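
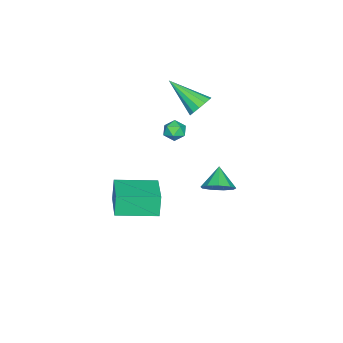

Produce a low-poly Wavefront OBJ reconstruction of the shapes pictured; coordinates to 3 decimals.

v 3.309 -3.379 -1.068
v 3.024 -3.409 0.128
v 2.353 -1.495 -1.248
v 2.067 -1.526 -0.052
v 4.973 -2.494 -0.648
v 4.687 -2.525 0.548
v 4.016 -0.611 -0.828
v 3.731 -0.641 0.368
v -2.378 -1.178 2.257
v -1.636 -1.233 2.348
v -2.662 -2.982 3.483
v -1.777 -0.994 2.667
v -2.11 -0.814 2.855
v -2.527 -0.749 2.854
v -2.898 -0.82 2.664
v -3.103 -1.005 2.344
v -3.078 -1.245 1.997
v -2.832 -1.463 1.732
v -2.441 -1.591 1.634
v -2.03 -1.587 1.734
v -1.73 -1.454 2
v -1.685 -1.669 1.151
v -1.129 -1.728 1.486
v -1.371 -2.432 0.494
v -0.815 -2.491 0.829
v -1.378 -2.677 1.098
v -1.573 -2.206 1.504
v -0.927 -1.954 0.476
v -1.122 -1.483 0.882
v -0.661 -1.905 1.068
v -0.939 -2.351 1.453
v -1.561 -1.809 0.527
v -1.839 -2.255 0.912
v -0.893 0.407 -2.373
v -0.284 0.058 -1.826
v -1.827 0.073 -1.547
v -0.374 0.644 -1.689
v -0.707 1.12 -1.873
v -1.127 1.262 -2.29
v -1.438 1.004 -2.746
v -1.493 0.467 -3.027
v -1.268 -0.098 -3.002
v -0.868 -0.427 -2.682
v -0.479 -0.365 -2.218
f 2 4 1
f 5 2 1
f 1 4 3
f 3 5 1
f 2 8 4
f 6 2 5
f 6 8 2
f 4 8 3
f 7 5 3
f 3 8 7
f 7 6 5
f 8 6 7
f 10 9 12
f 10 12 11
f 12 9 13
f 12 13 11
f 13 9 14
f 13 14 11
f 14 9 15
f 14 15 11
f 15 9 16
f 15 16 11
f 16 9 17
f 16 17 11
f 17 9 18
f 17 18 11
f 18 9 19
f 18 19 11
f 19 9 20
f 19 20 11
f 20 9 21
f 20 21 11
f 21 9 10
f 21 10 11
f 22 33 27
f 22 27 23
f 22 23 29
f 22 29 32
f 22 32 33
f 23 27 31
f 27 33 26
f 33 32 24
f 32 29 28
f 29 23 30
f 25 31 26
f 25 26 24
f 25 24 28
f 25 28 30
f 25 30 31
f 26 31 27
f 24 26 33
f 28 24 32
f 30 28 29
f 31 30 23
f 35 34 37
f 35 37 36
f 37 34 38
f 37 38 36
f 38 34 39
f 38 39 36
f 39 34 40
f 39 40 36
f 40 34 41
f 40 41 36
f 41 34 42
f 41 42 36
f 42 34 43
f 42 43 36
f 43 34 44
f 43 44 36
f 44 34 35
f 44 35 36



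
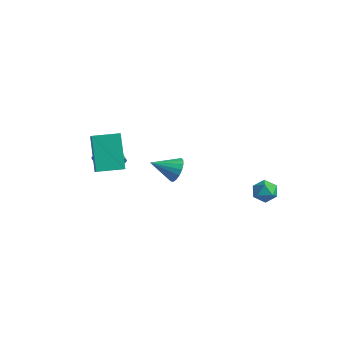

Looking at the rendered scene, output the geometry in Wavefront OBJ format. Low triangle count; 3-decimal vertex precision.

v -1.094 -3.665 -0.596
v -2.07 -2.955 1.011
v -0.265 -2.627 -0.551
v -1.241 -1.917 1.056
v -0.359 -4.283 0.124
v -1.335 -3.573 1.731
v 0.47 -3.245 0.169
v -0.506 -2.535 1.776
v 3.545 3.532 -3.259
v 4.129 3.218 -3.464
v 3.171 2.562 -2.836
v 3.755 2.248 -3.041
v 3.774 2.713 -2.526
v 4.005 3.313 -2.788
v 3.295 2.467 -3.512
v 3.526 3.067 -3.774
v 3.974 2.56 -3.62
v 4.27 2.712 -3.011
v 3.03 3.068 -3.289
v 3.326 3.22 -2.68
v -1.657 -2.171 -0.816
v -1.294 -2.474 -0.122
v -2.343 -1.269 -0.064
v -1.044 -2.184 -0.242
v -0.934 -1.89 -0.494
v -0.99 -1.661 -0.82
v -1.198 -1.549 -1.144
v -1.512 -1.579 -1.394
v -1.859 -1.745 -1.511
v -2.16 -2.009 -1.469
v -2.345 -2.309 -1.277
v -2.373 -2.578 -0.98
v -2.237 -2.754 -0.645
v -1.968 -2.796 -0.349
v -1.628 -2.695 -0.16
v 1.108 -0.51 -1.062
v 1.65 -0.724 -0.656
v 0.292 -1.43 -0.458
v 1.505 -0.476 -0.474
v 1.269 -0.236 -0.427
v 0.996 -0.059 -0.525
v 0.749 0.015 -0.746
v 0.584 -0.031 -1.039
v 0.539 -0.187 -1.338
v 0.624 -0.417 -1.573
v 0.82 -0.668 -1.691
v 1.082 -0.883 -1.665
v 1.35 -1.012 -1.501
v 1.562 -1.026 -1.236
v 1.67 -0.922 -0.931
f 2 4 1
f 5 2 1
f 1 4 3
f 3 5 1
f 2 8 4
f 6 2 5
f 6 8 2
f 4 8 3
f 7 5 3
f 3 8 7
f 7 6 5
f 8 6 7
f 9 20 14
f 9 14 10
f 9 10 16
f 9 16 19
f 9 19 20
f 10 14 18
f 14 20 13
f 20 19 11
f 19 16 15
f 16 10 17
f 12 18 13
f 12 13 11
f 12 11 15
f 12 15 17
f 12 17 18
f 13 18 14
f 11 13 20
f 15 11 19
f 17 15 16
f 18 17 10
f 22 21 24
f 22 24 23
f 24 21 25
f 24 25 23
f 25 21 26
f 25 26 23
f 26 21 27
f 26 27 23
f 27 21 28
f 27 28 23
f 28 21 29
f 28 29 23
f 29 21 30
f 29 30 23
f 30 21 31
f 30 31 23
f 31 21 32
f 31 32 23
f 32 21 33
f 32 33 23
f 33 21 34
f 33 34 23
f 34 21 35
f 34 35 23
f 35 21 22
f 35 22 23
f 37 36 39
f 37 39 38
f 39 36 40
f 39 40 38
f 40 36 41
f 40 41 38
f 41 36 42
f 41 42 38
f 42 36 43
f 42 43 38
f 43 36 44
f 43 44 38
f 44 36 45
f 44 45 38
f 45 36 46
f 45 46 38
f 46 36 47
f 46 47 38
f 47 36 48
f 47 48 38
f 48 36 49
f 48 49 38
f 49 36 50
f 49 50 38
f 50 36 37
f 50 37 38



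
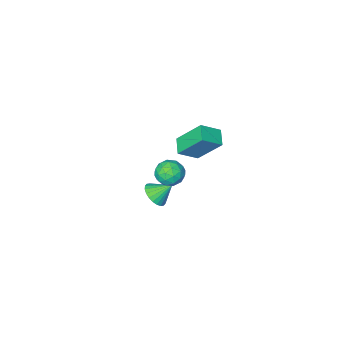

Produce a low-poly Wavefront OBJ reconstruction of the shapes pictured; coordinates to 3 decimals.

v -1.761 3.102 0.487
v -1.216 3.323 -0.2
v -0.644 2.437 1.16
v -0.099 2.658 0.473
v -0.414 3.301 1.024
v -1.104 3.712 0.609
v -0.756 2.048 0.351
v -1.446 2.459 -0.064
v -0.595 2.671 -0.284
v -0.383 3.446 0.132
v -1.477 2.314 0.828
v -1.265 3.089 1.244
v -1.586 3.271 0.085
v -0.274 2.489 0.875
v -0.459 2.867 1.199
v -0.139 2.997 0.796
v -1.521 3.5 0.56
v -1.2 3.629 0.156
v -0.729 3.617 0.876
v -0.66 2.131 0.804
v -0.339 2.26 0.4
v -1.721 2.763 0.164
v -1.401 2.893 -0.239
v -1.131 2.143 0.084
v -0.901 3.017 -0.368
v -0.245 2.626 0.027
v -0.631 2.268 -0.045
v -1.036 2.51 -0.289
v -0.777 3.473 -0.124
v -0.12 3.082 0.271
v -0.306 3.46 0.595
v -0.711 3.702 0.351
v -0.412 3.089 -0.173
v -1.74 2.678 0.689
v -1.083 2.287 1.084
v -1.149 2.058 0.609
v -1.554 2.3 0.365
v -1.615 3.134 0.933
v -0.959 2.743 1.328
v -0.824 3.25 1.249
v -1.229 3.492 1.005
v -1.448 2.671 1.133
v -3.108 4.697 3.363
v -3.548 3.8 3.747
v -1.994 4.462 4.089
v -2.434 3.565 4.473
v -2.266 3.575 1.707
v -2.706 2.678 2.091
v -1.152 3.34 2.433
v -1.592 2.443 2.817
v -1.561 0.096 -4.095
v -1.168 -0.375 -3.478
v -2.399 0.564 -3.205
v -0.991 -0.086 -3.463
v -0.901 0.231 -3.545
v -0.911 0.527 -3.71
v -1.02 0.758 -3.934
v -1.211 0.888 -4.183
v -1.456 0.897 -4.418
v -1.716 0.784 -4.604
v -1.953 0.567 -4.713
v -2.13 0.277 -4.727
v -2.221 -0.039 -4.646
v -2.211 -0.336 -4.48
v -2.102 -0.566 -4.256
v -1.91 -0.696 -4.008
v -1.666 -0.705 -3.773
v -1.405 -0.593 -3.587
f 1 38 17
f 38 12 41
f 17 41 6
f 38 41 17
f 1 17 13
f 17 6 18
f 13 18 2
f 17 18 13
f 1 13 22
f 13 2 23
f 22 23 8
f 13 23 22
f 1 22 34
f 22 8 37
f 34 37 11
f 22 37 34
f 1 34 38
f 34 11 42
f 38 42 12
f 34 42 38
f 2 18 29
f 18 6 32
f 29 32 10
f 18 32 29
f 6 41 19
f 41 12 40
f 19 40 5
f 41 40 19
f 12 42 39
f 42 11 35
f 39 35 3
f 42 35 39
f 11 37 36
f 37 8 24
f 36 24 7
f 37 24 36
f 8 23 28
f 23 2 25
f 28 25 9
f 23 25 28
f 4 30 16
f 30 10 31
f 16 31 5
f 30 31 16
f 4 16 14
f 16 5 15
f 14 15 3
f 16 15 14
f 4 14 21
f 14 3 20
f 21 20 7
f 14 20 21
f 4 21 26
f 21 7 27
f 26 27 9
f 21 27 26
f 4 26 30
f 26 9 33
f 30 33 10
f 26 33 30
f 5 31 19
f 31 10 32
f 19 32 6
f 31 32 19
f 3 15 39
f 15 5 40
f 39 40 12
f 15 40 39
f 7 20 36
f 20 3 35
f 36 35 11
f 20 35 36
f 9 27 28
f 27 7 24
f 28 24 8
f 27 24 28
f 10 33 29
f 33 9 25
f 29 25 2
f 33 25 29
f 44 46 43
f 47 44 43
f 43 46 45
f 45 47 43
f 44 50 46
f 48 44 47
f 48 50 44
f 46 50 45
f 49 47 45
f 45 50 49
f 49 48 47
f 50 48 49
f 52 51 54
f 52 54 53
f 54 51 55
f 54 55 53
f 55 51 56
f 55 56 53
f 56 51 57
f 56 57 53
f 57 51 58
f 57 58 53
f 58 51 59
f 58 59 53
f 59 51 60
f 59 60 53
f 60 51 61
f 60 61 53
f 61 51 62
f 61 62 53
f 62 51 63
f 62 63 53
f 63 51 64
f 63 64 53
f 64 51 65
f 64 65 53
f 65 51 66
f 65 66 53
f 66 51 67
f 66 67 53
f 67 51 68
f 67 68 53
f 68 51 52
f 68 52 53



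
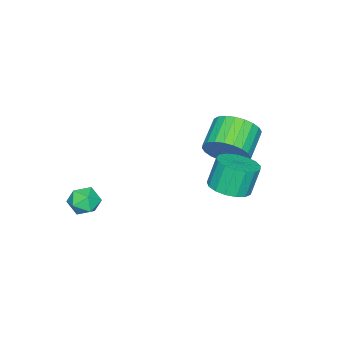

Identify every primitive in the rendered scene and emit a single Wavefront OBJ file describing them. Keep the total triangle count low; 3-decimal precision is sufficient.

v 3.026 -2.752 -3.43
v 3.413 -2.175 -3.187
v 4.007 -3.425 -3.393
v 4.394 -2.848 -3.15
v 3.887 -3.161 -2.717
v 3.281 -2.744 -2.74
v 4.139 -2.856 -3.84
v 3.533 -2.439 -3.863
v 4.101 -2.239 -3.44
v 3.945 -2.428 -2.746
v 3.475 -3.172 -3.834
v 3.319 -3.361 -3.14
v -0.342 1.151 -1.469
v 0.132 0.898 -0.625
v -1.144 0.637 0.013
v -1.618 0.889 -0.831
v 0.08 1.281 -0.572
v -1.196 1.02 0.066
v -0.036 1.644 -0.655
v -1.312 1.383 -0.017
v -0.198 1.932 -0.862
v -1.474 1.671 -0.224
v -0.383 2.101 -1.161
v -1.658 1.84 -0.523
v -0.561 2.126 -1.508
v -1.837 1.864 -0.87
v -0.706 2.001 -1.848
v -1.982 1.74 -1.21
v -0.795 1.748 -2.131
v -2.071 1.487 -1.493
v -0.816 1.403 -2.313
v -2.092 1.142 -1.675
v -0.764 1.02 -2.366
v -2.04 0.759 -1.728
v -0.648 0.657 -2.283
v -1.924 0.396 -1.645
v -0.486 0.369 -2.076
v -1.762 0.108 -1.438
v -0.302 0.2 -1.777
v -1.577 -0.061 -1.139
v -0.123 0.176 -1.43
v -1.399 -0.086 -0.792
v 0.022 0.3 -1.09
v -1.254 0.039 -0.452
v 0.111 0.553 -0.807
v -1.165 0.292 -0.169
v 0.811 1.971 -2.446
v 1.616 2.271 -2.212
v 1.193 2.429 -0.96
v 0.389 2.129 -1.194
v 1.405 2.623 -2.327
v 0.983 2.781 -1.076
v 1.059 2.826 -2.47
v 0.636 2.983 -1.218
v 0.656 2.832 -2.607
v 0.233 2.99 -1.356
v 0.288 2.642 -2.707
v -0.135 2.8 -1.456
v 0.04 2.298 -2.747
v -0.382 2.455 -1.496
v -0.031 1.879 -2.718
v -0.453 2.036 -1.467
v 0.091 1.481 -2.627
v -0.332 1.639 -1.376
v 0.378 1.195 -2.494
v -0.045 1.353 -1.243
v 0.764 1.088 -2.35
v 0.341 1.245 -1.099
v 1.161 1.182 -2.228
v 0.738 1.34 -0.977
v 1.478 1.458 -2.156
v 1.055 1.615 -0.905
v 1.642 1.851 -2.15
v 1.219 2.008 -0.899
f 1 12 6
f 1 6 2
f 1 2 8
f 1 8 11
f 1 11 12
f 2 6 10
f 6 12 5
f 12 11 3
f 11 8 7
f 8 2 9
f 4 10 5
f 4 5 3
f 4 3 7
f 4 7 9
f 4 9 10
f 5 10 6
f 3 5 12
f 7 3 11
f 9 7 8
f 10 9 2
f 14 13 17
f 14 17 15
f 15 17 18
f 15 18 16
f 17 13 19
f 17 19 18
f 18 19 20
f 18 20 16
f 19 13 21
f 19 21 20
f 20 21 22
f 20 22 16
f 21 13 23
f 21 23 22
f 22 23 24
f 22 24 16
f 23 13 25
f 23 25 24
f 24 25 26
f 24 26 16
f 25 13 27
f 25 27 26
f 26 27 28
f 26 28 16
f 27 13 29
f 27 29 28
f 28 29 30
f 28 30 16
f 29 13 31
f 29 31 30
f 30 31 32
f 30 32 16
f 31 13 33
f 31 33 32
f 32 33 34
f 32 34 16
f 33 13 35
f 33 35 34
f 34 35 36
f 34 36 16
f 35 13 37
f 35 37 36
f 36 37 38
f 36 38 16
f 37 13 39
f 37 39 38
f 38 39 40
f 38 40 16
f 39 13 41
f 39 41 40
f 40 41 42
f 40 42 16
f 41 13 43
f 41 43 42
f 42 43 44
f 42 44 16
f 43 13 45
f 43 45 44
f 44 45 46
f 44 46 16
f 45 13 14
f 45 14 46
f 46 14 15
f 46 15 16
f 48 47 51
f 48 51 49
f 49 51 52
f 49 52 50
f 51 47 53
f 51 53 52
f 52 53 54
f 52 54 50
f 53 47 55
f 53 55 54
f 54 55 56
f 54 56 50
f 55 47 57
f 55 57 56
f 56 57 58
f 56 58 50
f 57 47 59
f 57 59 58
f 58 59 60
f 58 60 50
f 59 47 61
f 59 61 60
f 60 61 62
f 60 62 50
f 61 47 63
f 61 63 62
f 62 63 64
f 62 64 50
f 63 47 65
f 63 65 64
f 64 65 66
f 64 66 50
f 65 47 67
f 65 67 66
f 66 67 68
f 66 68 50
f 67 47 69
f 67 69 68
f 68 69 70
f 68 70 50
f 69 47 71
f 69 71 70
f 70 71 72
f 70 72 50
f 71 47 73
f 71 73 72
f 72 73 74
f 72 74 50
f 73 47 48
f 73 48 74
f 74 48 49
f 74 49 50



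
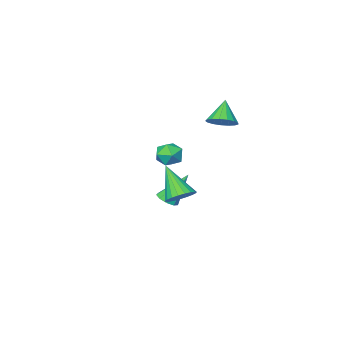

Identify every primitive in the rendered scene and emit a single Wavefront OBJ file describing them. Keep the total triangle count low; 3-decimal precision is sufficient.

v 3.499 4.039 1.287
v 3.768 3.686 1.939
v 2.312 3.674 1.581
v 2.581 3.321 2.233
v 2.588 4.108 2.178
v 3.322 4.333 1.997
v 2.758 3.027 1.523
v 3.492 3.252 1.342
v 3.311 3.061 2.085
v 3.205 3.729 2.49
v 2.875 3.631 1.03
v 2.769 4.299 1.435
v 2.575 3.973 -1.136
v 3.175 3.543 -1.493
v 2.545 2.627 0.436
v 3.35 3.764 -1.301
v 3.391 4.021 -1.08
v 3.291 4.269 -0.869
v 3.067 4.467 -0.704
v 2.758 4.579 -0.614
v 2.417 4.586 -0.614
v 2.103 4.487 -0.705
v 1.871 4.3 -0.87
v 1.761 4.055 -1.081
v 1.791 3.797 -1.301
v 1.957 3.569 -1.493
v 2.229 3.411 -1.624
v 2.562 3.35 -1.67
v 2.896 3.397 -1.623
v -1.019 2.294 2.378
v -0.276 2.045 2.654
v -1.661 1.666 3.542
v -0.325 2.403 2.821
v -0.532 2.736 2.885
v -0.851 2.967 2.834
v -1.208 3.044 2.678
v -1.522 2.95 2.454
v -1.72 2.705 2.212
v -1.758 2.366 2.008
v -1.626 2.01 1.889
v -1.355 1.72 1.882
v -1.007 1.561 1.989
v -0.662 1.57 2.185
v -0.398 1.745 2.425
v -0.275 -1.48 -4.445
v 0.125 -0.949 -4.363
v -1.265 -1 -2.715
v -0.244 -0.83 -4.607
v -0.628 -1.015 -4.775
v -0.847 -1.418 -4.789
v -0.798 -1.849 -4.642
v -0.505 -2.107 -4.403
v -0.104 -2.072 -4.183
v 0.216 -1.76 -4.086
v 0.307 -1.316 -4.157
f 1 12 6
f 1 6 2
f 1 2 8
f 1 8 11
f 1 11 12
f 2 6 10
f 6 12 5
f 12 11 3
f 11 8 7
f 8 2 9
f 4 10 5
f 4 5 3
f 4 3 7
f 4 7 9
f 4 9 10
f 5 10 6
f 3 5 12
f 7 3 11
f 9 7 8
f 10 9 2
f 14 13 16
f 14 16 15
f 16 13 17
f 16 17 15
f 17 13 18
f 17 18 15
f 18 13 19
f 18 19 15
f 19 13 20
f 19 20 15
f 20 13 21
f 20 21 15
f 21 13 22
f 21 22 15
f 22 13 23
f 22 23 15
f 23 13 24
f 23 24 15
f 24 13 25
f 24 25 15
f 25 13 26
f 25 26 15
f 26 13 27
f 26 27 15
f 27 13 28
f 27 28 15
f 28 13 29
f 28 29 15
f 29 13 14
f 29 14 15
f 31 30 33
f 31 33 32
f 33 30 34
f 33 34 32
f 34 30 35
f 34 35 32
f 35 30 36
f 35 36 32
f 36 30 37
f 36 37 32
f 37 30 38
f 37 38 32
f 38 30 39
f 38 39 32
f 39 30 40
f 39 40 32
f 40 30 41
f 40 41 32
f 41 30 42
f 41 42 32
f 42 30 43
f 42 43 32
f 43 30 44
f 43 44 32
f 44 30 31
f 44 31 32
f 46 45 48
f 46 48 47
f 48 45 49
f 48 49 47
f 49 45 50
f 49 50 47
f 50 45 51
f 50 51 47
f 51 45 52
f 51 52 47
f 52 45 53
f 52 53 47
f 53 45 54
f 53 54 47
f 54 45 55
f 54 55 47
f 55 45 46
f 55 46 47



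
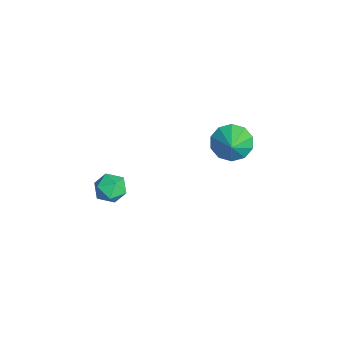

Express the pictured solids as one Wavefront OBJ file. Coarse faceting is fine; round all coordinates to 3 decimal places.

v -1.247 -3.67 2.823
v -0.867 -3.927 2.288
v -2.193 -3.753 2.192
v -1.813 -4.01 1.657
v -1.906 -4.395 2.24
v -1.321 -4.344 2.629
v -1.739 -3.336 1.851
v -1.154 -3.285 2.24
v -1.171 -3.721 1.687
v -1.275 -4.375 1.927
v -1.785 -3.305 2.553
v -1.889 -3.959 2.793
v -3.954 1.154 1.86
v -3.475 1.595 1.299
v -3.026 0.986 2.52
v -3.667 1.938 1.656
v -3.968 1.982 2.091
v -4.264 1.71 2.439
v -4.442 1.225 2.565
v -4.433 0.713 2.422
v -4.241 0.369 2.065
v -3.939 0.326 1.63
v -3.643 0.598 1.282
v -3.466 1.083 1.156
f 1 12 6
f 1 6 2
f 1 2 8
f 1 8 11
f 1 11 12
f 2 6 10
f 6 12 5
f 12 11 3
f 11 8 7
f 8 2 9
f 4 10 5
f 4 5 3
f 4 3 7
f 4 7 9
f 4 9 10
f 5 10 6
f 3 5 12
f 7 3 11
f 9 7 8
f 10 9 2
f 14 13 16
f 14 16 15
f 16 13 17
f 16 17 15
f 17 13 18
f 17 18 15
f 18 13 19
f 18 19 15
f 19 13 20
f 19 20 15
f 20 13 21
f 20 21 15
f 21 13 22
f 21 22 15
f 22 13 23
f 22 23 15
f 23 13 24
f 23 24 15
f 24 13 14
f 24 14 15



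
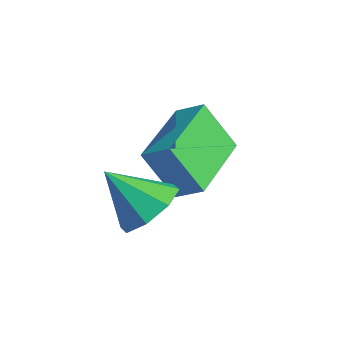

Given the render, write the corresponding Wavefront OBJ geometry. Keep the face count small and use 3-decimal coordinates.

v 1.966 1.94 2.04
v 2.48 2.412 2.451
v 0.502 3.361 2.236
v 1.015 3.834 2.647
v 2.405 2.566 0.773
v 2.918 3.039 1.184
v 0.94 3.988 0.969
v 1.454 4.46 1.38
v 3.379 1.604 1.343
v 4.141 1.23 1.479
v 2.801 0.796 2.357
v 4.052 1.764 1.854
v 3.568 2.204 1.929
v 2.974 2.293 1.661
v 2.616 1.978 1.207
v 2.706 1.444 0.832
v 3.189 1.004 0.757
v 3.784 0.916 1.025
f 2 4 1
f 5 2 1
f 1 4 3
f 3 5 1
f 2 8 4
f 6 2 5
f 6 8 2
f 4 8 3
f 7 5 3
f 3 8 7
f 7 6 5
f 8 6 7
f 10 9 12
f 10 12 11
f 12 9 13
f 12 13 11
f 13 9 14
f 13 14 11
f 14 9 15
f 14 15 11
f 15 9 16
f 15 16 11
f 16 9 17
f 16 17 11
f 17 9 18
f 17 18 11
f 18 9 10
f 18 10 11



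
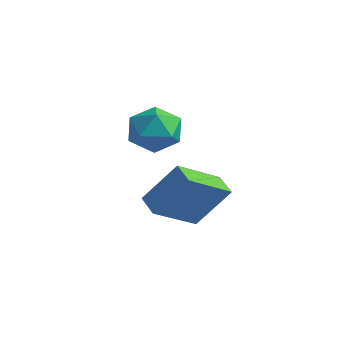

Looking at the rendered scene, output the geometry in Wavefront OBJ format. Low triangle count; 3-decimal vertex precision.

v -1.285 -1.741 -4.1
v -1.327 -3.337 -3.167
v -0.593 -0.959 -2.733
v -0.634 -2.556 -1.8
v -0.526 -1.924 -4.38
v -0.567 -3.521 -3.447
v 0.167 -1.143 -3.013
v 0.125 -2.739 -2.08
v -0.434 -2.627 -0.731
v -0.013 -3.255 -0.217
v -1.747 -3.125 -0.263
v -1.326 -3.753 0.251
v -1.265 -2.867 0.47
v -0.454 -2.559 0.181
v -1.306 -3.821 -0.661
v -0.495 -3.513 -0.95
v -0.552 -3.993 -0.174
v -0.526 -3.404 0.526
v -1.234 -2.976 -1.006
v -1.208 -2.387 -0.306
f 2 4 1
f 5 2 1
f 1 4 3
f 3 5 1
f 2 8 4
f 6 2 5
f 6 8 2
f 4 8 3
f 7 5 3
f 3 8 7
f 7 6 5
f 8 6 7
f 9 20 14
f 9 14 10
f 9 10 16
f 9 16 19
f 9 19 20
f 10 14 18
f 14 20 13
f 20 19 11
f 19 16 15
f 16 10 17
f 12 18 13
f 12 13 11
f 12 11 15
f 12 15 17
f 12 17 18
f 13 18 14
f 11 13 20
f 15 11 19
f 17 15 16
f 18 17 10



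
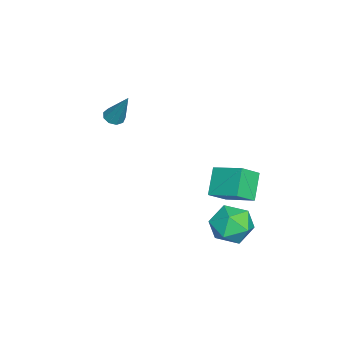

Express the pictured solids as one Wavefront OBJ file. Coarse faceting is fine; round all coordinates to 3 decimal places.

v -3.717 -2.846 1.67
v -3.179 -2.995 1.551
v -3.083 -2.014 3.49
v -3.252 -2.638 1.413
v -3.543 -2.378 1.395
v -3.914 -2.338 1.506
v -4.193 -2.535 1.693
v -4.249 -2.878 1.869
v -4.056 -3.207 1.952
v -3.704 -3.366 1.903
v -3.358 -3.283 1.744
v -0.161 4.463 -2.737
v 0.724 3.889 -3.283
v -0.364 2.991 -1.517
v 0.521 2.417 -2.063
v 0.751 3.393 -1.426
v 0.876 4.302 -2.18
v -0.516 2.578 -2.62
v -0.391 3.487 -3.374
v 0.504 2.723 -3.211
v 1.287 3.227 -2.473
v -0.927 3.653 -2.327
v -0.144 4.157 -1.589
v -2.11 2.203 -0.226
v -1.394 3.66 0.429
v -2.864 2.934 -1.026
v -2.149 4.39 -0.371
v -0.971 2.15 -1.349
v -0.256 3.606 -0.694
v -1.726 2.88 -2.149
v -1.01 4.337 -1.494
f 2 1 4
f 2 4 3
f 4 1 5
f 4 5 3
f 5 1 6
f 5 6 3
f 6 1 7
f 6 7 3
f 7 1 8
f 7 8 3
f 8 1 9
f 8 9 3
f 9 1 10
f 9 10 3
f 10 1 11
f 10 11 3
f 11 1 2
f 11 2 3
f 12 23 17
f 12 17 13
f 12 13 19
f 12 19 22
f 12 22 23
f 13 17 21
f 17 23 16
f 23 22 14
f 22 19 18
f 19 13 20
f 15 21 16
f 15 16 14
f 15 14 18
f 15 18 20
f 15 20 21
f 16 21 17
f 14 16 23
f 18 14 22
f 20 18 19
f 21 20 13
f 25 27 24
f 28 25 24
f 24 27 26
f 26 28 24
f 25 31 27
f 29 25 28
f 29 31 25
f 27 31 26
f 30 28 26
f 26 31 30
f 30 29 28
f 31 29 30



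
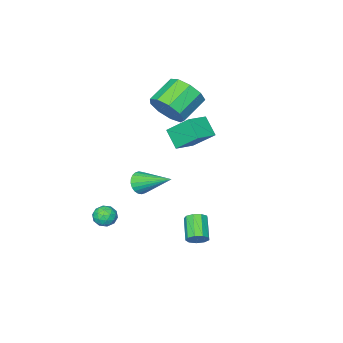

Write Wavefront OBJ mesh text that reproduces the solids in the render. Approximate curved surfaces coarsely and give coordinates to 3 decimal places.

v 0.786 -1.027 -2.278
v 1.099 -0.49 -2.174
v 1.621 -1.43 -2.706
v 1.934 -0.893 -2.602
v 1.767 -1.259 -2.117
v 1.251 -1.01 -1.852
v 1.469 -0.91 -3.028
v 0.953 -0.661 -2.763
v 1.521 -0.417 -2.638
v 1.705 -0.633 -2.075
v 1.015 -1.287 -2.805
v 1.199 -1.503 -2.242
v 0.869 -0.723 -2.188
v 1.851 -1.197 -2.692
v 1.753 -1.412 -2.406
v 1.937 -1.096 -2.345
v 0.959 -1.029 -1.999
v 1.143 -0.713 -1.938
v 1.536 -1.165 -1.904
v 1.577 -1.207 -2.942
v 1.761 -0.891 -2.881
v 0.783 -0.824 -2.535
v 0.967 -0.508 -2.474
v 1.184 -0.755 -2.976
v 1.301 -0.364 -2.4
v 1.792 -0.601 -2.652
v 1.518 -0.611 -2.902
v 1.215 -0.465 -2.746
v 1.41 -0.491 -2.069
v 1.9 -0.728 -2.32
v 1.802 -0.943 -2.035
v 1.499 -0.797 -1.88
v 1.658 -0.448 -2.341
v 0.82 -1.192 -2.56
v 1.31 -1.429 -2.811
v 1.221 -1.123 -3
v 0.918 -0.977 -2.845
v 0.928 -1.319 -2.228
v 1.419 -1.556 -2.48
v 1.505 -1.455 -2.134
v 1.202 -1.309 -1.978
v 1.062 -1.472 -2.539
v 0.182 4.213 -1.773
v 0.473 4.35 -1.339
v -0.171 3.484 -0.633
v -0.462 3.347 -1.067
v 0.169 4.56 -1.359
v -0.475 3.694 -0.653
v -0.128 4.607 -1.573
v -0.773 3.741 -0.867
v -0.28 4.47 -1.88
v -0.925 3.604 -1.174
v -0.216 4.213 -2.137
v -0.861 3.346 -1.431
v 0.034 3.956 -2.224
v -0.61 3.089 -1.518
v 0.354 3.819 -2.1
v -0.29 2.953 -1.394
v 0.594 3.867 -1.822
v -0.051 3.001 -1.116
v 0.641 4.077 -1.522
v -0.004 3.21 -0.816
v -2.958 -1.693 2.663
v -2.528 -2.407 3.285
v -3.932 -2.561 4.079
v -4.362 -1.847 3.457
v -2.442 -1.758 3.564
v -3.846 -1.912 4.357
v -2.597 -1.079 3.421
v -4.001 -1.233 4.215
v -2.921 -0.687 2.923
v -4.325 -0.841 3.717
v -3.263 -0.766 2.304
v -4.666 -0.919 3.098
v -3.462 -1.278 1.853
v -4.865 -1.432 2.647
v -3.425 -1.985 1.781
v -4.829 -2.139 2.575
v -3.17 -2.555 2.121
v -4.574 -2.709 2.915
v -2.816 -2.722 2.716
v -4.22 -2.876 3.509
v -2.152 -2.726 -2.559
v -1.846 -2.933 -1.988
v -2.668 -1.014 -1.661
v -1.647 -2.808 -2.111
v -1.524 -2.671 -2.303
v -1.498 -2.542 -2.533
v -1.571 -2.441 -2.767
v -1.732 -2.383 -2.97
v -1.958 -2.378 -3.11
v -2.213 -2.425 -3.166
v -2.458 -2.519 -3.129
v -2.657 -2.643 -3.006
v -2.78 -2.781 -2.815
v -2.806 -2.909 -2.584
v -2.733 -3.01 -2.35
v -2.572 -3.068 -2.147
v -2.346 -3.073 -2.008
v -2.091 -3.026 -1.952
v -2.19 1.113 1.916
v -2.312 0.29 2.71
v -2.607 2.173 2.953
v -2.729 1.35 3.746
v -1.051 1.25 2.234
v -1.173 0.427 3.027
v -1.468 2.31 3.27
v -1.59 1.487 4.064
f 1 38 17
f 38 12 41
f 17 41 6
f 38 41 17
f 1 17 13
f 17 6 18
f 13 18 2
f 17 18 13
f 1 13 22
f 13 2 23
f 22 23 8
f 13 23 22
f 1 22 34
f 22 8 37
f 34 37 11
f 22 37 34
f 1 34 38
f 34 11 42
f 38 42 12
f 34 42 38
f 2 18 29
f 18 6 32
f 29 32 10
f 18 32 29
f 6 41 19
f 41 12 40
f 19 40 5
f 41 40 19
f 12 42 39
f 42 11 35
f 39 35 3
f 42 35 39
f 11 37 36
f 37 8 24
f 36 24 7
f 37 24 36
f 8 23 28
f 23 2 25
f 28 25 9
f 23 25 28
f 4 30 16
f 30 10 31
f 16 31 5
f 30 31 16
f 4 16 14
f 16 5 15
f 14 15 3
f 16 15 14
f 4 14 21
f 14 3 20
f 21 20 7
f 14 20 21
f 4 21 26
f 21 7 27
f 26 27 9
f 21 27 26
f 4 26 30
f 26 9 33
f 30 33 10
f 26 33 30
f 5 31 19
f 31 10 32
f 19 32 6
f 31 32 19
f 3 15 39
f 15 5 40
f 39 40 12
f 15 40 39
f 7 20 36
f 20 3 35
f 36 35 11
f 20 35 36
f 9 27 28
f 27 7 24
f 28 24 8
f 27 24 28
f 10 33 29
f 33 9 25
f 29 25 2
f 33 25 29
f 44 43 47
f 44 47 45
f 45 47 48
f 45 48 46
f 47 43 49
f 47 49 48
f 48 49 50
f 48 50 46
f 49 43 51
f 49 51 50
f 50 51 52
f 50 52 46
f 51 43 53
f 51 53 52
f 52 53 54
f 52 54 46
f 53 43 55
f 53 55 54
f 54 55 56
f 54 56 46
f 55 43 57
f 55 57 56
f 56 57 58
f 56 58 46
f 57 43 59
f 57 59 58
f 58 59 60
f 58 60 46
f 59 43 61
f 59 61 60
f 60 61 62
f 60 62 46
f 61 43 44
f 61 44 62
f 62 44 45
f 62 45 46
f 64 63 67
f 64 67 65
f 65 67 68
f 65 68 66
f 67 63 69
f 67 69 68
f 68 69 70
f 68 70 66
f 69 63 71
f 69 71 70
f 70 71 72
f 70 72 66
f 71 63 73
f 71 73 72
f 72 73 74
f 72 74 66
f 73 63 75
f 73 75 74
f 74 75 76
f 74 76 66
f 75 63 77
f 75 77 76
f 76 77 78
f 76 78 66
f 77 63 79
f 77 79 78
f 78 79 80
f 78 80 66
f 79 63 81
f 79 81 80
f 80 81 82
f 80 82 66
f 81 63 64
f 81 64 82
f 82 64 65
f 82 65 66
f 84 83 86
f 84 86 85
f 86 83 87
f 86 87 85
f 87 83 88
f 87 88 85
f 88 83 89
f 88 89 85
f 89 83 90
f 89 90 85
f 90 83 91
f 90 91 85
f 91 83 92
f 91 92 85
f 92 83 93
f 92 93 85
f 93 83 94
f 93 94 85
f 94 83 95
f 94 95 85
f 95 83 96
f 95 96 85
f 96 83 97
f 96 97 85
f 97 83 98
f 97 98 85
f 98 83 99
f 98 99 85
f 99 83 100
f 99 100 85
f 100 83 84
f 100 84 85
f 102 104 101
f 105 102 101
f 101 104 103
f 103 105 101
f 102 108 104
f 106 102 105
f 106 108 102
f 104 108 103
f 107 105 103
f 103 108 107
f 107 106 105
f 108 106 107



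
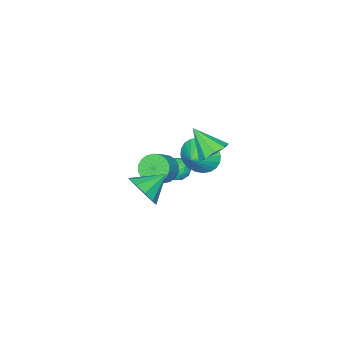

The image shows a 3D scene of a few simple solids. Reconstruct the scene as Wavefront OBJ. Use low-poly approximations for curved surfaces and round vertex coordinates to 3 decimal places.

v -3.547 -0.732 -3.555
v -3.08 -0.592 -4.134
v -3.3 -1.928 -3.646
v -2.833 -1.788 -4.225
v -2.648 -1.564 -3.526
v -2.8 -0.824 -3.47
v -3.58 -1.696 -4.31
v -3.732 -0.956 -4.254
v -3.1 -1.187 -4.601
v -2.524 -1.106 -4.116
v -3.856 -1.414 -3.664
v -3.28 -1.333 -3.179
v -3.335 -0.557 -3.836
v -3.045 -1.963 -3.944
v -2.936 -1.831 -3.533
v -2.662 -1.749 -3.873
v -3.17 -0.693 -3.446
v -2.896 -0.611 -3.786
v -2.642 -1.182 -3.429
v -3.484 -1.909 -3.994
v -3.21 -1.827 -4.334
v -3.718 -0.771 -3.907
v -3.444 -0.689 -4.247
v -3.738 -1.338 -4.351
v -3.072 -0.824 -4.451
v -2.928 -1.528 -4.505
v -3.366 -1.473 -4.555
v -3.456 -1.039 -4.521
v -2.734 -0.776 -4.166
v -2.589 -1.48 -4.22
v -2.48 -1.348 -3.809
v -2.569 -0.913 -3.776
v -2.746 -1.127 -4.441
v -3.791 -1.04 -3.56
v -3.646 -1.744 -3.614
v -3.811 -1.607 -4.004
v -3.9 -1.172 -3.971
v -3.452 -0.992 -3.275
v -3.308 -1.696 -3.329
v -2.924 -1.481 -3.259
v -3.014 -1.047 -3.225
v -3.634 -1.393 -3.339
v -0.919 2.482 0.529
v -0.479 2.083 -0.36
v 0.039 2.778 0.871
v -0.558 2.475 -0.478
v -0.691 2.869 -0.443
v -0.86 3.204 -0.259
v -1.038 3.429 0.044
v -1.197 3.51 0.422
v -1.315 3.435 0.815
v -1.372 3.214 1.165
v -1.36 2.882 1.418
v -1.281 2.49 1.536
v -1.147 2.096 1.5
v -0.979 1.761 1.317
v -0.801 1.536 1.013
v -0.641 1.455 0.636
v -0.524 1.53 0.243
v -0.467 1.751 -0.107
v 2.808 2.236 -0.111
v 3.336 2.38 0.738
v 1.552 2.584 0.611
v 3.311 2.924 0.432
v 3.093 3.205 -0.081
v 2.767 3.116 -0.606
v 2.456 2.691 -0.942
v 2.28 2.092 -0.96
v 2.305 1.549 -0.654
v 2.523 1.268 -0.141
v 2.849 1.357 0.384
v 3.16 1.782 0.719
v 0.109 4.292 2.327
v 0.499 3.776 1.761
v 0.291 3.108 3.533
v 0.897 4.114 2.032
v 0.926 4.535 2.442
v 0.573 4.843 2.798
v 0.003 4.893 2.934
v -0.518 4.662 2.785
v -0.745 4.258 2.423
v -0.573 3.871 2.016
v -0.081 3.68 1.754
v -0.834 0.05 -1.791
v -0.423 0.429 -2.445
v 0.446 0.628 -1.782
v 0.034 0.25 -1.129
v -0.612 0.72 -2.283
v 0.256 0.919 -1.621
v -0.846 0.878 -2.025
v 0.022 1.077 -1.362
v -1.077 0.872 -1.72
v -0.209 1.071 -1.058
v -1.26 0.704 -1.429
v -0.392 0.903 -0.767
v -1.359 0.406 -1.21
v -0.491 0.605 -0.548
v -1.354 0.037 -1.106
v -0.485 0.237 -0.444
v -1.246 -0.328 -1.138
v -0.377 -0.129 -0.475
v -1.056 -0.619 -1.299
v -0.188 -0.42 -0.637
v -0.822 -0.777 -1.558
v 0.046 -0.578 -0.895
v -0.591 -0.771 -1.862
v 0.277 -0.572 -1.2
v -0.408 -0.603 -2.153
v 0.46 -0.404 -1.491
v -0.309 -0.305 -2.372
v 0.559 -0.106 -1.71
v -0.315 0.063 -2.476
v 0.554 0.263 -1.814
f 1 38 17
f 38 12 41
f 17 41 6
f 38 41 17
f 1 17 13
f 17 6 18
f 13 18 2
f 17 18 13
f 1 13 22
f 13 2 23
f 22 23 8
f 13 23 22
f 1 22 34
f 22 8 37
f 34 37 11
f 22 37 34
f 1 34 38
f 34 11 42
f 38 42 12
f 34 42 38
f 2 18 29
f 18 6 32
f 29 32 10
f 18 32 29
f 6 41 19
f 41 12 40
f 19 40 5
f 41 40 19
f 12 42 39
f 42 11 35
f 39 35 3
f 42 35 39
f 11 37 36
f 37 8 24
f 36 24 7
f 37 24 36
f 8 23 28
f 23 2 25
f 28 25 9
f 23 25 28
f 4 30 16
f 30 10 31
f 16 31 5
f 30 31 16
f 4 16 14
f 16 5 15
f 14 15 3
f 16 15 14
f 4 14 21
f 14 3 20
f 21 20 7
f 14 20 21
f 4 21 26
f 21 7 27
f 26 27 9
f 21 27 26
f 4 26 30
f 26 9 33
f 30 33 10
f 26 33 30
f 5 31 19
f 31 10 32
f 19 32 6
f 31 32 19
f 3 15 39
f 15 5 40
f 39 40 12
f 15 40 39
f 7 20 36
f 20 3 35
f 36 35 11
f 20 35 36
f 9 27 28
f 27 7 24
f 28 24 8
f 27 24 28
f 10 33 29
f 33 9 25
f 29 25 2
f 33 25 29
f 44 43 46
f 44 46 45
f 46 43 47
f 46 47 45
f 47 43 48
f 47 48 45
f 48 43 49
f 48 49 45
f 49 43 50
f 49 50 45
f 50 43 51
f 50 51 45
f 51 43 52
f 51 52 45
f 52 43 53
f 52 53 45
f 53 43 54
f 53 54 45
f 54 43 55
f 54 55 45
f 55 43 56
f 55 56 45
f 56 43 57
f 56 57 45
f 57 43 58
f 57 58 45
f 58 43 59
f 58 59 45
f 59 43 60
f 59 60 45
f 60 43 44
f 60 44 45
f 62 61 64
f 62 64 63
f 64 61 65
f 64 65 63
f 65 61 66
f 65 66 63
f 66 61 67
f 66 67 63
f 67 61 68
f 67 68 63
f 68 61 69
f 68 69 63
f 69 61 70
f 69 70 63
f 70 61 71
f 70 71 63
f 71 61 72
f 71 72 63
f 72 61 62
f 72 62 63
f 74 73 76
f 74 76 75
f 76 73 77
f 76 77 75
f 77 73 78
f 77 78 75
f 78 73 79
f 78 79 75
f 79 73 80
f 79 80 75
f 80 73 81
f 80 81 75
f 81 73 82
f 81 82 75
f 82 73 83
f 82 83 75
f 83 73 74
f 83 74 75
f 85 84 88
f 85 88 86
f 86 88 89
f 86 89 87
f 88 84 90
f 88 90 89
f 89 90 91
f 89 91 87
f 90 84 92
f 90 92 91
f 91 92 93
f 91 93 87
f 92 84 94
f 92 94 93
f 93 94 95
f 93 95 87
f 94 84 96
f 94 96 95
f 95 96 97
f 95 97 87
f 96 84 98
f 96 98 97
f 97 98 99
f 97 99 87
f 98 84 100
f 98 100 99
f 99 100 101
f 99 101 87
f 100 84 102
f 100 102 101
f 101 102 103
f 101 103 87
f 102 84 104
f 102 104 103
f 103 104 105
f 103 105 87
f 104 84 106
f 104 106 105
f 105 106 107
f 105 107 87
f 106 84 108
f 106 108 107
f 107 108 109
f 107 109 87
f 108 84 110
f 108 110 109
f 109 110 111
f 109 111 87
f 110 84 112
f 110 112 111
f 111 112 113
f 111 113 87
f 112 84 85
f 112 85 113
f 113 85 86
f 113 86 87



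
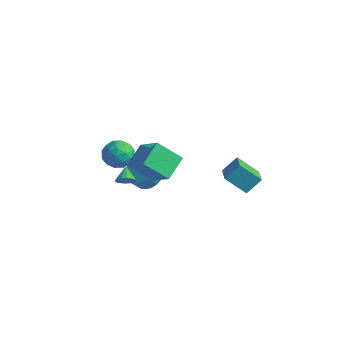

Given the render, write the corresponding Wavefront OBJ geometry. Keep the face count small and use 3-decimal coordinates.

v -3.231 1.803 -2.72
v -2.675 1.038 -2.171
v -4.725 0.882 -2.489
v -4.169 0.117 -1.94
v -4.312 1.109 -1.502
v -3.389 1.678 -1.645
v -4.011 0.242 -3.015
v -3.088 0.811 -3.158
v -3.157 0.073 -2.353
v -3.343 0.609 -1.418
v -4.057 1.311 -3.242
v -4.243 1.847 -2.307
v -2.822 1.501 -2.465
v -4.578 0.419 -2.195
v -4.662 1.002 -1.937
v -4.335 0.552 -1.615
v -3.242 1.877 -2.156
v -2.915 1.428 -1.834
v -3.877 1.47 -1.441
v -4.485 0.492 -2.826
v -4.158 0.043 -2.504
v -3.065 1.368 -3.045
v -2.738 0.918 -2.723
v -3.523 0.45 -3.219
v -2.778 0.485 -2.25
v -3.656 -0.057 -2.115
v -3.563 0.017 -2.746
v -3.021 0.351 -2.83
v -2.888 0.8 -1.7
v -3.766 0.258 -1.565
v -3.85 0.841 -1.308
v -3.308 1.176 -1.391
v -3.171 0.233 -1.808
v -3.634 1.662 -3.095
v -4.512 1.12 -2.96
v -4.092 0.744 -3.269
v -3.55 1.079 -3.352
v -3.744 1.977 -2.545
v -4.622 1.435 -2.41
v -4.379 1.569 -1.83
v -3.837 1.903 -1.914
v -4.229 1.687 -2.852
v -2.214 2.105 -4.189
v -1.372 1.531 -4.48
v -1.544 0.862 -3.663
v -2.386 1.435 -3.371
v -1.198 1.803 -4.221
v -1.371 1.134 -3.404
v -1.179 2.12 -3.957
v -1.352 1.451 -3.14
v -1.318 2.436 -3.728
v -1.491 1.767 -2.911
v -1.593 2.7 -3.569
v -1.766 2.031 -2.752
v -1.963 2.875 -3.505
v -2.135 2.206 -2.688
v -2.37 2.932 -3.544
v -2.543 2.263 -2.727
v -2.754 2.863 -3.682
v -2.927 2.194 -2.865
v -3.056 2.678 -3.897
v -3.228 2.009 -3.08
v -3.229 2.406 -4.156
v -3.402 1.737 -3.339
v -3.248 2.089 -4.42
v -3.421 1.42 -3.603
v -3.109 1.773 -4.649
v -3.282 1.104 -3.832
v -2.834 1.509 -4.808
v -3.007 0.84 -3.991
v -2.465 1.334 -4.872
v -2.637 0.665 -4.055
v -2.057 1.277 -4.833
v -2.23 0.608 -4.016
v -1.673 1.346 -4.695
v -1.846 0.677 -3.878
v -1.105 -0.784 -0.95
v 0.605 -1.073 0.338
v -1.476 0.733 -0.117
v 0.234 0.444 1.171
v 0.026 0.196 -2.231
v 1.736 -0.093 -0.943
v -0.345 1.713 -1.398
v 1.365 1.424 -0.11
v 2.697 3.382 -1.615
v 3.081 4.247 -0.681
v 3.774 4.125 -2.746
v 4.158 4.99 -1.813
v 3.802 2.43 -1.187
v 4.186 3.295 -0.254
v 4.879 3.173 -2.319
v 5.263 4.038 -1.385
v -1.8 -0.216 -3.085
v -1.309 -0.137 -2.65
v -2.46 0.416 -2.455
v -1.274 0.121 -2.872
v -1.379 0.289 -3.15
v -1.597 0.321 -3.411
v -1.87 0.21 -3.585
v -2.123 -0.016 -3.625
v -2.29 -0.295 -3.52
v -2.325 -0.553 -3.299
v -2.22 -0.72 -3.02
v -2.002 -0.753 -2.759
v -1.73 -0.641 -2.585
v -1.476 -0.416 -2.546
f 1 38 17
f 38 12 41
f 17 41 6
f 38 41 17
f 1 17 13
f 17 6 18
f 13 18 2
f 17 18 13
f 1 13 22
f 13 2 23
f 22 23 8
f 13 23 22
f 1 22 34
f 22 8 37
f 34 37 11
f 22 37 34
f 1 34 38
f 34 11 42
f 38 42 12
f 34 42 38
f 2 18 29
f 18 6 32
f 29 32 10
f 18 32 29
f 6 41 19
f 41 12 40
f 19 40 5
f 41 40 19
f 12 42 39
f 42 11 35
f 39 35 3
f 42 35 39
f 11 37 36
f 37 8 24
f 36 24 7
f 37 24 36
f 8 23 28
f 23 2 25
f 28 25 9
f 23 25 28
f 4 30 16
f 30 10 31
f 16 31 5
f 30 31 16
f 4 16 14
f 16 5 15
f 14 15 3
f 16 15 14
f 4 14 21
f 14 3 20
f 21 20 7
f 14 20 21
f 4 21 26
f 21 7 27
f 26 27 9
f 21 27 26
f 4 26 30
f 26 9 33
f 30 33 10
f 26 33 30
f 5 31 19
f 31 10 32
f 19 32 6
f 31 32 19
f 3 15 39
f 15 5 40
f 39 40 12
f 15 40 39
f 7 20 36
f 20 3 35
f 36 35 11
f 20 35 36
f 9 27 28
f 27 7 24
f 28 24 8
f 27 24 28
f 10 33 29
f 33 9 25
f 29 25 2
f 33 25 29
f 44 43 47
f 44 47 45
f 45 47 48
f 45 48 46
f 47 43 49
f 47 49 48
f 48 49 50
f 48 50 46
f 49 43 51
f 49 51 50
f 50 51 52
f 50 52 46
f 51 43 53
f 51 53 52
f 52 53 54
f 52 54 46
f 53 43 55
f 53 55 54
f 54 55 56
f 54 56 46
f 55 43 57
f 55 57 56
f 56 57 58
f 56 58 46
f 57 43 59
f 57 59 58
f 58 59 60
f 58 60 46
f 59 43 61
f 59 61 60
f 60 61 62
f 60 62 46
f 61 43 63
f 61 63 62
f 62 63 64
f 62 64 46
f 63 43 65
f 63 65 64
f 64 65 66
f 64 66 46
f 65 43 67
f 65 67 66
f 66 67 68
f 66 68 46
f 67 43 69
f 67 69 68
f 68 69 70
f 68 70 46
f 69 43 71
f 69 71 70
f 70 71 72
f 70 72 46
f 71 43 73
f 71 73 72
f 72 73 74
f 72 74 46
f 73 43 75
f 73 75 74
f 74 75 76
f 74 76 46
f 75 43 44
f 75 44 76
f 76 44 45
f 76 45 46
f 78 80 77
f 81 78 77
f 77 80 79
f 79 81 77
f 78 84 80
f 82 78 81
f 82 84 78
f 80 84 79
f 83 81 79
f 79 84 83
f 83 82 81
f 84 82 83
f 86 88 85
f 89 86 85
f 85 88 87
f 87 89 85
f 86 92 88
f 90 86 89
f 90 92 86
f 88 92 87
f 91 89 87
f 87 92 91
f 91 90 89
f 92 90 91
f 94 93 96
f 94 96 95
f 96 93 97
f 96 97 95
f 97 93 98
f 97 98 95
f 98 93 99
f 98 99 95
f 99 93 100
f 99 100 95
f 100 93 101
f 100 101 95
f 101 93 102
f 101 102 95
f 102 93 103
f 102 103 95
f 103 93 104
f 103 104 95
f 104 93 105
f 104 105 95
f 105 93 106
f 105 106 95
f 106 93 94
f 106 94 95



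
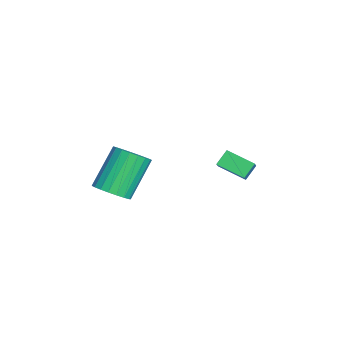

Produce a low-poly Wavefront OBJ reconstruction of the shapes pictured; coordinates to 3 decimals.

v -3.235 3.431 1.849
v -2.479 3.308 2.508
v -2.658 4.539 1.394
v -1.902 4.416 2.053
v -2.818 2.984 1.287
v -2.062 2.861 1.946
v -2.241 4.092 0.832
v -1.485 3.969 1.491
v 0.603 -1.43 2.27
v 1.077 -0.74 2.202
v 0.051 0.12 3.782
v -0.423 -0.57 3.85
v 0.81 -0.666 1.989
v -0.215 0.194 3.568
v 0.508 -0.724 1.824
v -0.518 0.135 3.404
v 0.222 -0.905 1.737
v -0.804 -0.045 3.316
v 0.001 -1.176 1.742
v -1.024 -0.316 3.321
v -0.115 -1.491 1.838
v -1.14 -0.631 3.417
v -0.107 -1.795 2.009
v -1.132 -0.936 3.588
v 0.024 -2.037 2.225
v -1.002 -1.177 3.804
v 0.254 -2.173 2.449
v -0.771 -1.313 4.028
v 0.545 -2.181 2.642
v -0.48 -1.321 4.221
v 0.846 -2.059 2.771
v -0.179 -1.199 4.35
v 1.105 -1.828 2.813
v 0.08 -0.968 4.393
v 1.277 -1.529 2.762
v 0.251 -0.669 4.341
v 1.332 -1.212 2.625
v 0.307 -0.352 4.205
v 1.261 -0.933 2.427
v 0.236 -0.073 4.007
f 2 4 1
f 5 2 1
f 1 4 3
f 3 5 1
f 2 8 4
f 6 2 5
f 6 8 2
f 4 8 3
f 7 5 3
f 3 8 7
f 7 6 5
f 8 6 7
f 10 9 13
f 10 13 11
f 11 13 14
f 11 14 12
f 13 9 15
f 13 15 14
f 14 15 16
f 14 16 12
f 15 9 17
f 15 17 16
f 16 17 18
f 16 18 12
f 17 9 19
f 17 19 18
f 18 19 20
f 18 20 12
f 19 9 21
f 19 21 20
f 20 21 22
f 20 22 12
f 21 9 23
f 21 23 22
f 22 23 24
f 22 24 12
f 23 9 25
f 23 25 24
f 24 25 26
f 24 26 12
f 25 9 27
f 25 27 26
f 26 27 28
f 26 28 12
f 27 9 29
f 27 29 28
f 28 29 30
f 28 30 12
f 29 9 31
f 29 31 30
f 30 31 32
f 30 32 12
f 31 9 33
f 31 33 32
f 32 33 34
f 32 34 12
f 33 9 35
f 33 35 34
f 34 35 36
f 34 36 12
f 35 9 37
f 35 37 36
f 36 37 38
f 36 38 12
f 37 9 39
f 37 39 38
f 38 39 40
f 38 40 12
f 39 9 10
f 39 10 40
f 40 10 11
f 40 11 12



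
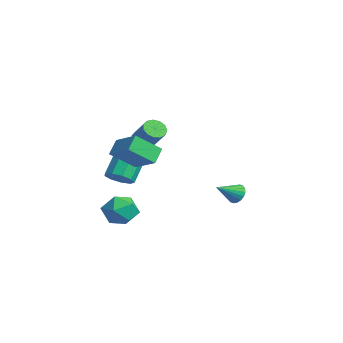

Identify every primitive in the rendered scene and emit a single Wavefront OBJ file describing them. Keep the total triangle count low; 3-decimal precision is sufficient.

v -1.578 4.386 -3.509
v -1.349 4.097 -4.056
v -1.422 3.114 -2.771
v -1.104 4.201 -3.93
v -0.954 4.341 -3.72
v -0.928 4.49 -3.468
v -1.03 4.619 -3.225
v -1.24 4.702 -3.038
v -1.518 4.722 -2.944
v -1.808 4.676 -2.962
v -2.052 4.572 -3.089
v -2.202 4.432 -3.299
v -2.229 4.283 -3.55
v -2.126 4.154 -3.794
v -1.916 4.071 -3.981
v -1.638 4.051 -4.075
v 0.01 -1.797 -3.195
v 0.394 -2.361 -2.381
v -0.994 -3.119 -3.639
v -0.61 -3.683 -2.825
v -1.235 -2.844 -2.642
v -0.614 -2.027 -2.367
v 0.014 -3.453 -3.653
v 0.635 -2.636 -3.378
v 0.396 -3.385 -2.664
v -0.376 -3.009 -2.039
v -0.224 -2.471 -3.981
v -0.996 -2.095 -3.356
v -3.275 -0.201 0.558
v -2.963 0.244 0.166
v -1.833 0.425 1.27
v -2.145 -0.019 1.662
v -3.203 0.441 0.379
v -2.074 0.623 1.484
v -3.467 0.435 0.65
v -2.338 0.616 1.754
v -3.669 0.226 0.891
v -2.54 0.408 1.996
v -3.746 -0.118 1.026
v -2.617 0.064 2.131
v -3.674 -0.488 1.013
v -2.544 -0.307 2.117
v -3.474 -0.767 0.855
v -2.345 -0.586 1.959
v -3.212 -0.866 0.603
v -2.082 -0.685 1.707
v -2.969 -0.754 0.336
v -1.84 -0.573 1.441
v -2.823 -0.466 0.14
v -1.694 -0.285 1.245
v -2.821 -0.094 0.076
v -1.692 0.087 1.181
v -0.385 -2.748 -0.827
v 0.029 -2.093 -1.063
v -0.721 -1.117 0.332
v -1.135 -1.772 0.567
v -0.463 -2.107 -1.317
v -1.213 -1.132 0.078
v -0.919 -2.422 -1.342
v -1.668 -1.446 0.053
v -1.125 -2.889 -1.127
v -1.874 -1.913 0.268
v -0.985 -3.29 -0.771
v -1.734 -2.314 0.624
v -0.564 -3.437 -0.442
v -1.314 -2.462 0.953
v -0.06 -3.262 -0.293
v -0.81 -2.287 1.102
v 0.292 -2.846 -0.394
v -0.458 -1.871 1.001
v 0.327 -2.385 -0.699
v -0.422 -1.409 0.696
v 1.095 -2.471 0.441
v 0.95 -3.807 1.483
v 0.593 -1.885 1.123
v 0.448 -3.221 2.165
v 2.572 -2.059 1.175
v 2.427 -3.395 2.217
v 2.07 -1.473 1.857
v 1.925 -2.809 2.899
f 2 1 4
f 2 4 3
f 4 1 5
f 4 5 3
f 5 1 6
f 5 6 3
f 6 1 7
f 6 7 3
f 7 1 8
f 7 8 3
f 8 1 9
f 8 9 3
f 9 1 10
f 9 10 3
f 10 1 11
f 10 11 3
f 11 1 12
f 11 12 3
f 12 1 13
f 12 13 3
f 13 1 14
f 13 14 3
f 14 1 15
f 14 15 3
f 15 1 16
f 15 16 3
f 16 1 2
f 16 2 3
f 17 28 22
f 17 22 18
f 17 18 24
f 17 24 27
f 17 27 28
f 18 22 26
f 22 28 21
f 28 27 19
f 27 24 23
f 24 18 25
f 20 26 21
f 20 21 19
f 20 19 23
f 20 23 25
f 20 25 26
f 21 26 22
f 19 21 28
f 23 19 27
f 25 23 24
f 26 25 18
f 30 29 33
f 30 33 31
f 31 33 34
f 31 34 32
f 33 29 35
f 33 35 34
f 34 35 36
f 34 36 32
f 35 29 37
f 35 37 36
f 36 37 38
f 36 38 32
f 37 29 39
f 37 39 38
f 38 39 40
f 38 40 32
f 39 29 41
f 39 41 40
f 40 41 42
f 40 42 32
f 41 29 43
f 41 43 42
f 42 43 44
f 42 44 32
f 43 29 45
f 43 45 44
f 44 45 46
f 44 46 32
f 45 29 47
f 45 47 46
f 46 47 48
f 46 48 32
f 47 29 49
f 47 49 48
f 48 49 50
f 48 50 32
f 49 29 51
f 49 51 50
f 50 51 52
f 50 52 32
f 51 29 30
f 51 30 52
f 52 30 31
f 52 31 32
f 54 53 57
f 54 57 55
f 55 57 58
f 55 58 56
f 57 53 59
f 57 59 58
f 58 59 60
f 58 60 56
f 59 53 61
f 59 61 60
f 60 61 62
f 60 62 56
f 61 53 63
f 61 63 62
f 62 63 64
f 62 64 56
f 63 53 65
f 63 65 64
f 64 65 66
f 64 66 56
f 65 53 67
f 65 67 66
f 66 67 68
f 66 68 56
f 67 53 69
f 67 69 68
f 68 69 70
f 68 70 56
f 69 53 71
f 69 71 70
f 70 71 72
f 70 72 56
f 71 53 54
f 71 54 72
f 72 54 55
f 72 55 56
f 74 76 73
f 77 74 73
f 73 76 75
f 75 77 73
f 74 80 76
f 78 74 77
f 78 80 74
f 76 80 75
f 79 77 75
f 75 80 79
f 79 78 77
f 80 78 79



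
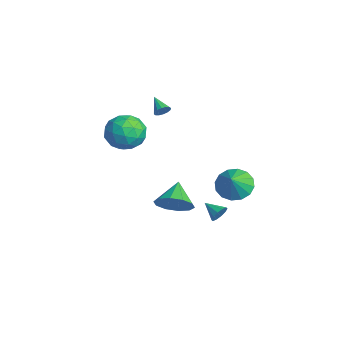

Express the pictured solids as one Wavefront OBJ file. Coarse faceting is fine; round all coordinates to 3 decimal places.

v -3.18 0.831 1.985
v -2.927 0.695 2.395
v -4.18 0.689 2.555
v -2.953 0.952 2.414
v -3.039 1.177 2.318
v -3.163 1.308 2.133
v -3.292 1.312 1.908
v -3.39 1.187 1.704
v -3.432 0.966 1.575
v -3.406 0.709 1.557
v -3.32 0.485 1.653
v -3.196 0.353 1.838
v -3.068 0.35 2.062
v -2.969 0.475 2.267
v 1.546 2.397 -3.535
v 1.89 2.163 -3.116
v 0.674 1.883 -3.105
v 1.763 2.481 -2.993
v 1.554 2.768 -3.076
v 1.341 2.913 -3.334
v 1.207 2.86 -3.67
v 1.202 2.631 -3.953
v 1.329 2.313 -4.077
v 1.539 2.026 -3.994
v 1.751 1.881 -3.735
v 1.886 1.933 -3.4
v -3.299 -0.319 -0.432
v -2.667 -1.264 0.091
v -4.973 -0.896 0.549
v -4.341 -1.841 1.072
v -4.087 -0.661 1.401
v -3.053 -0.304 0.794
v -4.587 -1.856 -0.154
v -3.553 -1.499 -0.761
v -3.463 -2.214 0.262
v -3.154 -1.475 1.224
v -4.486 -0.685 -0.584
v -4.177 0.054 0.378
v -2.836 -0.741 -0.257
v -4.804 -1.419 0.897
v -4.655 -0.725 1.09
v -4.283 -1.281 1.398
v -3.063 -0.177 0.157
v -2.691 -0.732 0.464
v -3.526 -0.377 1.234
v -4.949 -1.428 0.176
v -4.577 -1.983 0.483
v -3.357 -0.879 -0.758
v -2.985 -1.435 -0.45
v -4.114 -1.783 -0.594
v -2.932 -1.854 0.151
v -3.916 -2.194 0.728
v -4.061 -2.203 0.007
v -3.453 -1.993 -0.349
v -2.751 -1.42 0.716
v -3.735 -1.759 1.293
v -3.586 -1.066 1.487
v -2.977 -0.856 1.13
v -3.219 -1.979 0.817
v -3.905 -0.401 -0.653
v -4.889 -0.74 -0.076
v -4.663 -1.304 -0.49
v -4.054 -1.094 -0.847
v -3.724 0.034 -0.088
v -4.708 -0.306 0.489
v -4.187 -0.167 0.989
v -3.579 0.043 0.633
v -4.421 -0.181 -0.177
v 1.113 0.016 -2.501
v 1.587 -0.375 -1.588
v -0.053 0.664 -1.619
v 1.84 0.245 -1.708
v 1.816 0.776 -2.131
v 1.524 1.017 -2.696
v 1.074 0.876 -3.186
v 0.64 0.406 -3.414
v 0.386 -0.214 -3.294
v 0.41 -0.745 -2.871
v 0.703 -0.986 -2.307
v 1.152 -0.845 -1.817
v 3.059 2.628 -0.236
v 3.707 2.211 -0.934
v 3.861 2.112 0.816
v 3.902 2.704 -0.841
v 3.871 3.177 -0.585
v 3.622 3.502 -0.236
v 3.223 3.594 0.113
v 2.779 3.427 0.368
v 2.411 3.045 0.462
v 2.216 2.552 0.368
v 2.248 2.079 0.113
v 2.496 1.754 -0.236
v 2.896 1.662 -0.585
v 3.339 1.829 -0.841
f 2 1 4
f 2 4 3
f 4 1 5
f 4 5 3
f 5 1 6
f 5 6 3
f 6 1 7
f 6 7 3
f 7 1 8
f 7 8 3
f 8 1 9
f 8 9 3
f 9 1 10
f 9 10 3
f 10 1 11
f 10 11 3
f 11 1 12
f 11 12 3
f 12 1 13
f 12 13 3
f 13 1 14
f 13 14 3
f 14 1 2
f 14 2 3
f 16 15 18
f 16 18 17
f 18 15 19
f 18 19 17
f 19 15 20
f 19 20 17
f 20 15 21
f 20 21 17
f 21 15 22
f 21 22 17
f 22 15 23
f 22 23 17
f 23 15 24
f 23 24 17
f 24 15 25
f 24 25 17
f 25 15 26
f 25 26 17
f 26 15 16
f 26 16 17
f 27 64 43
f 64 38 67
f 43 67 32
f 64 67 43
f 27 43 39
f 43 32 44
f 39 44 28
f 43 44 39
f 27 39 48
f 39 28 49
f 48 49 34
f 39 49 48
f 27 48 60
f 48 34 63
f 60 63 37
f 48 63 60
f 27 60 64
f 60 37 68
f 64 68 38
f 60 68 64
f 28 44 55
f 44 32 58
f 55 58 36
f 44 58 55
f 32 67 45
f 67 38 66
f 45 66 31
f 67 66 45
f 38 68 65
f 68 37 61
f 65 61 29
f 68 61 65
f 37 63 62
f 63 34 50
f 62 50 33
f 63 50 62
f 34 49 54
f 49 28 51
f 54 51 35
f 49 51 54
f 30 56 42
f 56 36 57
f 42 57 31
f 56 57 42
f 30 42 40
f 42 31 41
f 40 41 29
f 42 41 40
f 30 40 47
f 40 29 46
f 47 46 33
f 40 46 47
f 30 47 52
f 47 33 53
f 52 53 35
f 47 53 52
f 30 52 56
f 52 35 59
f 56 59 36
f 52 59 56
f 31 57 45
f 57 36 58
f 45 58 32
f 57 58 45
f 29 41 65
f 41 31 66
f 65 66 38
f 41 66 65
f 33 46 62
f 46 29 61
f 62 61 37
f 46 61 62
f 35 53 54
f 53 33 50
f 54 50 34
f 53 50 54
f 36 59 55
f 59 35 51
f 55 51 28
f 59 51 55
f 70 69 72
f 70 72 71
f 72 69 73
f 72 73 71
f 73 69 74
f 73 74 71
f 74 69 75
f 74 75 71
f 75 69 76
f 75 76 71
f 76 69 77
f 76 77 71
f 77 69 78
f 77 78 71
f 78 69 79
f 78 79 71
f 79 69 80
f 79 80 71
f 80 69 70
f 80 70 71
f 82 81 84
f 82 84 83
f 84 81 85
f 84 85 83
f 85 81 86
f 85 86 83
f 86 81 87
f 86 87 83
f 87 81 88
f 87 88 83
f 88 81 89
f 88 89 83
f 89 81 90
f 89 90 83
f 90 81 91
f 90 91 83
f 91 81 92
f 91 92 83
f 92 81 93
f 92 93 83
f 93 81 94
f 93 94 83
f 94 81 82
f 94 82 83



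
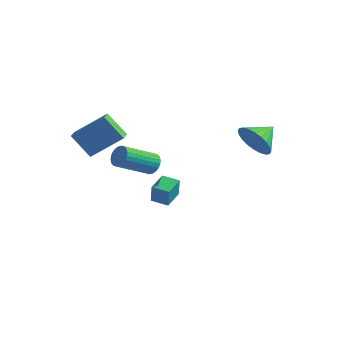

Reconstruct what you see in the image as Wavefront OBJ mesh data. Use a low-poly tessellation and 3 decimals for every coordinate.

v -2.525 0.749 -3.67
v -2.349 0.568 -2.538
v -2.672 1.951 -3.455
v -2.496 1.771 -2.323
v -1.564 0.889 -3.797
v -1.388 0.709 -2.665
v -1.711 2.092 -3.582
v -1.535 1.911 -2.45
v 2.85 1.85 1.762
v 3.338 2.135 0.83
v 3.19 3.09 2.318
v 2.942 2.274 0.762
v 2.532 2.349 0.846
v 2.17 2.348 1.07
v 1.912 2.271 1.399
v 1.797 2.13 1.783
v 1.841 1.947 2.165
v 2.04 1.749 2.484
v 2.362 1.566 2.694
v 2.758 1.427 2.762
v 3.168 1.352 2.678
v 3.529 1.353 2.454
v 3.788 1.43 2.125
v 3.903 1.571 1.741
v 3.858 1.754 1.36
v 3.66 1.952 1.04
v -2.455 -4.49 2.008
v -3.471 -4.632 3.196
v -2.909 -3.562 1.73
v -3.925 -3.704 2.919
v -1.195 -3.516 3.201
v -2.211 -3.658 4.39
v -1.649 -2.588 2.924
v -2.665 -2.73 4.112
v -0.502 -2.134 1.006
v -0.186 -2.549 0.635
v -1.043 -4.101 1.643
v -1.358 -3.686 2.014
v -0.024 -2.517 0.822
v -0.88 -4.07 1.829
v 0.066 -2.427 1.036
v -0.791 -3.98 2.044
v 0.07 -2.293 1.247
v -0.787 -3.845 2.255
v -0.014 -2.134 1.42
v -0.871 -3.687 2.428
v -0.172 -1.975 1.531
v -1.029 -3.528 2.539
v -0.38 -1.84 1.562
v -1.237 -3.393 2.57
v -0.606 -1.75 1.508
v -1.463 -3.303 2.516
v -0.817 -1.719 1.377
v -1.674 -3.271 2.385
v -0.98 -1.75 1.191
v -1.836 -3.303 2.198
v -1.069 -1.84 0.976
v -1.926 -3.393 1.984
v -1.073 -1.975 0.765
v -1.93 -3.527 1.773
v -0.989 -2.133 0.592
v -1.846 -3.686 1.6
v -0.831 -2.292 0.481
v -1.688 -3.845 1.489
v -0.623 -2.427 0.45
v -1.48 -3.98 1.458
v -0.397 -2.517 0.504
v -1.254 -4.07 1.512
f 2 4 1
f 5 2 1
f 1 4 3
f 3 5 1
f 2 8 4
f 6 2 5
f 6 8 2
f 4 8 3
f 7 5 3
f 3 8 7
f 7 6 5
f 8 6 7
f 10 9 12
f 10 12 11
f 12 9 13
f 12 13 11
f 13 9 14
f 13 14 11
f 14 9 15
f 14 15 11
f 15 9 16
f 15 16 11
f 16 9 17
f 16 17 11
f 17 9 18
f 17 18 11
f 18 9 19
f 18 19 11
f 19 9 20
f 19 20 11
f 20 9 21
f 20 21 11
f 21 9 22
f 21 22 11
f 22 9 23
f 22 23 11
f 23 9 24
f 23 24 11
f 24 9 25
f 24 25 11
f 25 9 26
f 25 26 11
f 26 9 10
f 26 10 11
f 28 30 27
f 31 28 27
f 27 30 29
f 29 31 27
f 28 34 30
f 32 28 31
f 32 34 28
f 30 34 29
f 33 31 29
f 29 34 33
f 33 32 31
f 34 32 33
f 36 35 39
f 36 39 37
f 37 39 40
f 37 40 38
f 39 35 41
f 39 41 40
f 40 41 42
f 40 42 38
f 41 35 43
f 41 43 42
f 42 43 44
f 42 44 38
f 43 35 45
f 43 45 44
f 44 45 46
f 44 46 38
f 45 35 47
f 45 47 46
f 46 47 48
f 46 48 38
f 47 35 49
f 47 49 48
f 48 49 50
f 48 50 38
f 49 35 51
f 49 51 50
f 50 51 52
f 50 52 38
f 51 35 53
f 51 53 52
f 52 53 54
f 52 54 38
f 53 35 55
f 53 55 54
f 54 55 56
f 54 56 38
f 55 35 57
f 55 57 56
f 56 57 58
f 56 58 38
f 57 35 59
f 57 59 58
f 58 59 60
f 58 60 38
f 59 35 61
f 59 61 60
f 60 61 62
f 60 62 38
f 61 35 63
f 61 63 62
f 62 63 64
f 62 64 38
f 63 35 65
f 63 65 64
f 64 65 66
f 64 66 38
f 65 35 67
f 65 67 66
f 66 67 68
f 66 68 38
f 67 35 36
f 67 36 68
f 68 36 37
f 68 37 38



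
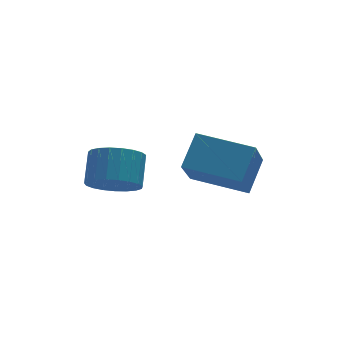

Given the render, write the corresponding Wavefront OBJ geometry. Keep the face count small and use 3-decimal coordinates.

v 0.733 -2.202 0.624
v 1.501 -1.544 1.488
v -0.608 -0.883 0.812
v 0.16 -0.225 1.676
v 1.44 -1.295 -0.696
v 2.208 -0.637 0.168
v 0.099 0.024 -0.508
v 0.867 0.682 0.356
v -1.854 1.38 -1.145
v -1.302 1.685 -1.787
v -0.834 2.504 -0.998
v -1.386 2.2 -0.355
v -1.603 1.902 -1.834
v -1.136 2.721 -1.045
v -1.948 2.029 -1.762
v -1.48 2.848 -0.972
v -2.276 2.044 -1.583
v -1.808 2.863 -0.793
v -2.531 1.944 -1.328
v -2.064 2.763 -0.538
v -2.669 1.747 -1.042
v -2.202 2.566 -0.252
v -2.667 1.486 -0.773
v -2.199 2.305 0.017
v -2.523 1.207 -0.569
v -2.056 2.026 0.221
v -2.264 0.958 -0.464
v -1.796 1.777 0.326
v -1.934 0.782 -0.477
v -1.466 1.601 0.313
v -1.59 0.71 -0.606
v -1.122 1.529 0.184
v -1.292 0.753 -0.827
v -0.824 1.572 -0.038
v -1.091 0.905 -1.104
v -0.623 1.724 -0.314
v -1.021 1.139 -1.388
v -0.554 1.958 -0.598
v -1.096 1.415 -1.629
v -0.629 2.234 -0.84
f 2 4 1
f 5 2 1
f 1 4 3
f 3 5 1
f 2 8 4
f 6 2 5
f 6 8 2
f 4 8 3
f 7 5 3
f 3 8 7
f 7 6 5
f 8 6 7
f 10 9 13
f 10 13 11
f 11 13 14
f 11 14 12
f 13 9 15
f 13 15 14
f 14 15 16
f 14 16 12
f 15 9 17
f 15 17 16
f 16 17 18
f 16 18 12
f 17 9 19
f 17 19 18
f 18 19 20
f 18 20 12
f 19 9 21
f 19 21 20
f 20 21 22
f 20 22 12
f 21 9 23
f 21 23 22
f 22 23 24
f 22 24 12
f 23 9 25
f 23 25 24
f 24 25 26
f 24 26 12
f 25 9 27
f 25 27 26
f 26 27 28
f 26 28 12
f 27 9 29
f 27 29 28
f 28 29 30
f 28 30 12
f 29 9 31
f 29 31 30
f 30 31 32
f 30 32 12
f 31 9 33
f 31 33 32
f 32 33 34
f 32 34 12
f 33 9 35
f 33 35 34
f 34 35 36
f 34 36 12
f 35 9 37
f 35 37 36
f 36 37 38
f 36 38 12
f 37 9 39
f 37 39 38
f 38 39 40
f 38 40 12
f 39 9 10
f 39 10 40
f 40 10 11
f 40 11 12



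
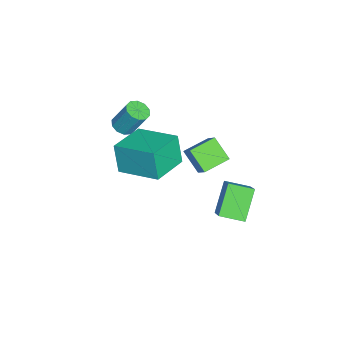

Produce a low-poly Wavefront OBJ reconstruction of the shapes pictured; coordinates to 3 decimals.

v -2.174 -3.875 1.1
v -1.803 -3.42 0.82
v -1.674 -2.651 2.24
v -2.046 -3.105 2.52
v -2.186 -3.303 0.791
v -2.058 -2.534 2.211
v -2.565 -3.404 0.88
v -2.436 -2.635 2.3
v -2.794 -3.684 1.053
v -2.665 -2.915 2.473
v -2.787 -4.038 1.244
v -2.658 -3.269 2.664
v -2.546 -4.329 1.38
v -2.417 -3.56 2.8
v -2.162 -4.446 1.409
v -2.034 -3.677 2.829
v -1.784 -4.345 1.32
v -1.655 -3.576 2.74
v -1.555 -4.065 1.147
v -1.426 -3.296 2.567
v -1.562 -3.711 0.956
v -1.433 -2.942 2.376
v -0.979 1.288 -1.213
v 0.391 1.706 0.036
v -1.078 2.537 -1.521
v 0.291 2.954 -0.272
v 0.289 1.066 -2.528
v 1.658 1.483 -1.279
v 0.189 2.314 -2.836
v 1.559 2.732 -1.587
v 1.481 -2.125 2.679
v 1.137 -2.4 4.207
v 2.233 -0.147 3.205
v 1.889 -0.423 4.733
v 3.271 -2.877 2.947
v 2.927 -3.153 4.475
v 4.023 -0.9 3.473
v 3.679 -1.175 5.001
v 0.884 1.489 2.342
v 0.313 0.695 3.258
v 1.587 1.923 3.155
v 1.016 1.129 4.072
v 1.804 0.511 2.068
v 1.233 -0.283 2.985
v 2.507 0.945 2.882
v 1.936 0.151 3.798
f 2 1 5
f 2 5 3
f 3 5 6
f 3 6 4
f 5 1 7
f 5 7 6
f 6 7 8
f 6 8 4
f 7 1 9
f 7 9 8
f 8 9 10
f 8 10 4
f 9 1 11
f 9 11 10
f 10 11 12
f 10 12 4
f 11 1 13
f 11 13 12
f 12 13 14
f 12 14 4
f 13 1 15
f 13 15 14
f 14 15 16
f 14 16 4
f 15 1 17
f 15 17 16
f 16 17 18
f 16 18 4
f 17 1 19
f 17 19 18
f 18 19 20
f 18 20 4
f 19 1 21
f 19 21 20
f 20 21 22
f 20 22 4
f 21 1 2
f 21 2 22
f 22 2 3
f 22 3 4
f 24 26 23
f 27 24 23
f 23 26 25
f 25 27 23
f 24 30 26
f 28 24 27
f 28 30 24
f 26 30 25
f 29 27 25
f 25 30 29
f 29 28 27
f 30 28 29
f 32 34 31
f 35 32 31
f 31 34 33
f 33 35 31
f 32 38 34
f 36 32 35
f 36 38 32
f 34 38 33
f 37 35 33
f 33 38 37
f 37 36 35
f 38 36 37
f 40 42 39
f 43 40 39
f 39 42 41
f 41 43 39
f 40 46 42
f 44 40 43
f 44 46 40
f 42 46 41
f 45 43 41
f 41 46 45
f 45 44 43
f 46 44 45



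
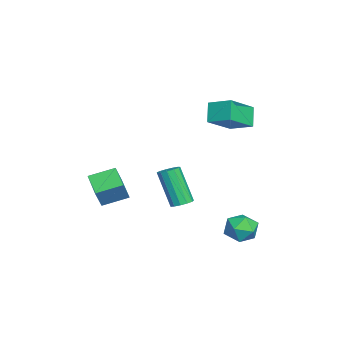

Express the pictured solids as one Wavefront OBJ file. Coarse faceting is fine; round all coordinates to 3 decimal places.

v 0.227 -4.012 0.38
v -0.062 -2.84 0.776
v 1.307 -3.575 -0.125
v 1.018 -2.403 0.271
v 0.782 -4.217 1.389
v 0.493 -3.045 1.785
v 1.862 -3.78 0.884
v 1.573 -2.608 1.28
v -2.742 0.742 4.416
v -2.233 1.775 4.818
v -3.952 1.698 3.489
v -3.443 2.731 3.89
v -2.057 0.749 3.53
v -1.548 1.782 3.931
v -3.267 1.705 2.602
v -2.758 2.738 3.004
v -0.114 2.649 -1.991
v 0.349 3.11 -1.444
v 0.811 1.63 -1.916
v 1.274 2.091 -1.369
v 0.519 1.779 -1.129
v -0.053 2.409 -1.176
v 1.213 2.331 -2.184
v 0.641 2.961 -2.231
v 1.169 2.914 -1.564
v 0.74 2.572 -0.912
v 0.42 2.168 -2.448
v -0.009 1.826 -1.796
v -2.78 -0.41 -1.988
v -2.352 -0.139 -1.75
v -2.951 -0.798 0.085
v -3.38 -1.07 -0.152
v -2.594 0.064 -1.756
v -3.193 -0.595 0.079
v -2.894 0.117 -1.835
v -3.494 -0.543 -0
v -3.159 0.002 -1.963
v -3.758 -0.658 -0.128
v -3.303 -0.244 -2.099
v -3.903 -0.904 -0.264
v -3.282 -0.543 -2.199
v -3.881 -1.202 -0.364
v -3.101 -0.799 -2.232
v -3.7 -1.459 -0.397
v -2.818 -0.932 -2.187
v -3.418 -1.592 -0.352
v -2.523 -0.899 -2.079
v -3.123 -1.559 -0.244
v -2.31 -0.711 -1.942
v -2.91 -1.371 -0.107
v -2.246 -0.428 -1.819
v -2.846 -1.087 0.016
f 2 4 1
f 5 2 1
f 1 4 3
f 3 5 1
f 2 8 4
f 6 2 5
f 6 8 2
f 4 8 3
f 7 5 3
f 3 8 7
f 7 6 5
f 8 6 7
f 10 12 9
f 13 10 9
f 9 12 11
f 11 13 9
f 10 16 12
f 14 10 13
f 14 16 10
f 12 16 11
f 15 13 11
f 11 16 15
f 15 14 13
f 16 14 15
f 17 28 22
f 17 22 18
f 17 18 24
f 17 24 27
f 17 27 28
f 18 22 26
f 22 28 21
f 28 27 19
f 27 24 23
f 24 18 25
f 20 26 21
f 20 21 19
f 20 19 23
f 20 23 25
f 20 25 26
f 21 26 22
f 19 21 28
f 23 19 27
f 25 23 24
f 26 25 18
f 30 29 33
f 30 33 31
f 31 33 34
f 31 34 32
f 33 29 35
f 33 35 34
f 34 35 36
f 34 36 32
f 35 29 37
f 35 37 36
f 36 37 38
f 36 38 32
f 37 29 39
f 37 39 38
f 38 39 40
f 38 40 32
f 39 29 41
f 39 41 40
f 40 41 42
f 40 42 32
f 41 29 43
f 41 43 42
f 42 43 44
f 42 44 32
f 43 29 45
f 43 45 44
f 44 45 46
f 44 46 32
f 45 29 47
f 45 47 46
f 46 47 48
f 46 48 32
f 47 29 49
f 47 49 48
f 48 49 50
f 48 50 32
f 49 29 51
f 49 51 50
f 50 51 52
f 50 52 32
f 51 29 30
f 51 30 52
f 52 30 31
f 52 31 32



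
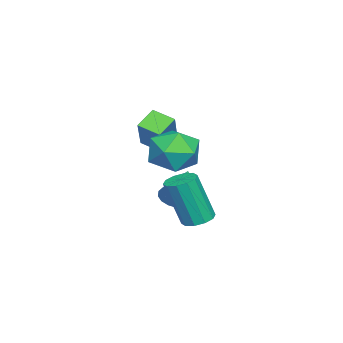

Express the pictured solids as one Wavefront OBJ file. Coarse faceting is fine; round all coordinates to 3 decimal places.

v -3.657 -0.383 0.696
v -4.438 -0.038 1.236
v -3.46 0.539 0.393
v -4.241 0.884 0.933
v -2.639 -0.164 2.027
v -3.42 0.181 2.567
v -2.442 0.758 1.724
v -3.223 1.103 2.264
v 0.849 3.209 -0.813
v 1.477 3.255 -0.851
v 1.638 2.636 1.076
v 1.011 2.591 1.113
v 1.338 3.598 -0.729
v 1.499 2.979 1.197
v 1.013 3.793 -0.64
v 1.174 3.174 1.287
v 0.625 3.764 -0.616
v 0.786 3.145 1.31
v 0.323 3.524 -0.668
v 0.484 2.905 1.258
v 0.222 3.164 -0.776
v 0.383 2.545 1.151
v 0.361 2.821 -0.897
v 0.522 2.202 1.029
v 0.686 2.626 -0.987
v 0.847 2.007 0.94
v 1.074 2.655 -1.01
v 1.235 2.036 0.916
v 1.376 2.895 -0.958
v 1.537 2.276 0.968
v -1.03 2.099 1.707
v -0.282 2.829 1.387
v 0.202 1.251 2.653
v 0.95 1.981 2.333
v 0.149 2.282 3.014
v -0.612 2.806 2.429
v 0.532 1.274 1.611
v -0.229 1.798 1.026
v 0.684 2.319 1.328
v 0.447 2.942 2.195
v -0.527 1.138 1.845
v -0.764 1.761 2.712
v -1.654 1.846 -0.982
v -1.365 2.282 -0.262
v -3.066 1.654 -0.298
v -1.502 2.557 -0.469
v -1.666 2.709 -0.764
v -1.828 2.711 -1.097
v -1.959 2.564 -1.41
v -2.038 2.293 -1.649
v -2.051 1.945 -1.773
v -1.995 1.579 -1.76
v -1.88 1.26 -1.612
v -1.726 1.041 -1.356
v -1.56 0.963 -1.035
v -1.41 1.036 -0.705
v -1.302 1.25 -0.422
v -1.255 1.567 -0.237
v -1.278 1.932 -0.18
f 2 4 1
f 5 2 1
f 1 4 3
f 3 5 1
f 2 8 4
f 6 2 5
f 6 8 2
f 4 8 3
f 7 5 3
f 3 8 7
f 7 6 5
f 8 6 7
f 10 9 13
f 10 13 11
f 11 13 14
f 11 14 12
f 13 9 15
f 13 15 14
f 14 15 16
f 14 16 12
f 15 9 17
f 15 17 16
f 16 17 18
f 16 18 12
f 17 9 19
f 17 19 18
f 18 19 20
f 18 20 12
f 19 9 21
f 19 21 20
f 20 21 22
f 20 22 12
f 21 9 23
f 21 23 22
f 22 23 24
f 22 24 12
f 23 9 25
f 23 25 24
f 24 25 26
f 24 26 12
f 25 9 27
f 25 27 26
f 26 27 28
f 26 28 12
f 27 9 29
f 27 29 28
f 28 29 30
f 28 30 12
f 29 9 10
f 29 10 30
f 30 10 11
f 30 11 12
f 31 42 36
f 31 36 32
f 31 32 38
f 31 38 41
f 31 41 42
f 32 36 40
f 36 42 35
f 42 41 33
f 41 38 37
f 38 32 39
f 34 40 35
f 34 35 33
f 34 33 37
f 34 37 39
f 34 39 40
f 35 40 36
f 33 35 42
f 37 33 41
f 39 37 38
f 40 39 32
f 44 43 46
f 44 46 45
f 46 43 47
f 46 47 45
f 47 43 48
f 47 48 45
f 48 43 49
f 48 49 45
f 49 43 50
f 49 50 45
f 50 43 51
f 50 51 45
f 51 43 52
f 51 52 45
f 52 43 53
f 52 53 45
f 53 43 54
f 53 54 45
f 54 43 55
f 54 55 45
f 55 43 56
f 55 56 45
f 56 43 57
f 56 57 45
f 57 43 58
f 57 58 45
f 58 43 59
f 58 59 45
f 59 43 44
f 59 44 45



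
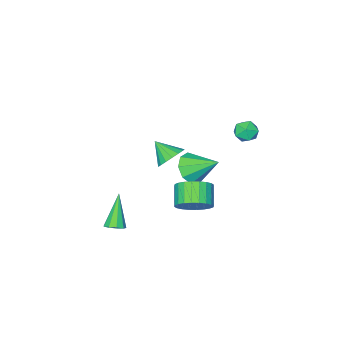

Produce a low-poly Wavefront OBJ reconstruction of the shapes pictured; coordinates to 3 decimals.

v -2.197 2.8 3.767
v -1.871 2.467 3.282
v -3.149 2.493 3.338
v -2.823 2.16 2.853
v -2.8 1.938 3.488
v -2.211 2.128 3.753
v -2.809 2.832 2.867
v -2.22 3.022 3.132
v -2.249 2.487 2.726
v -2.243 1.934 3.109
v -2.777 3.026 3.511
v -2.771 2.473 3.894
v -3.135 -2.063 -2.438
v -2.244 -1.705 -2.438
v -3.685 -0.697 -1.422
v -2.583 -1.464 -2.946
v -3.181 -1.503 -3.216
v -3.756 -1.805 -3.123
v -4.041 -2.228 -2.708
v -3.902 -2.573 -2.168
v -3.403 -2.681 -1.754
v -2.779 -2.499 -1.66
v -2.322 -2.114 -1.93
v -0.526 1.175 -1.863
v 0.144 1.251 -1.223
v -0.483 0.502 -0.477
v -1.154 0.425 -1.117
v -0.074 1.526 -1.131
v -0.701 0.777 -0.384
v -0.361 1.748 -1.15
v -0.988 0.998 -0.403
v -0.673 1.882 -1.277
v -1.3 1.132 -0.53
v -0.963 1.908 -1.494
v -1.59 1.159 -0.747
v -1.186 1.823 -1.767
v -1.813 1.074 -1.02
v -1.309 1.639 -2.055
v -1.936 0.89 -1.308
v -1.313 1.384 -2.313
v -1.94 0.635 -1.567
v -1.197 1.098 -2.503
v -1.824 0.349 -1.757
v -0.979 0.823 -2.596
v -1.606 0.074 -1.849
v -0.692 0.602 -2.577
v -1.319 -0.148 -1.83
v -0.38 0.468 -2.45
v -1.007 -0.282 -1.703
v -0.09 0.441 -2.233
v -0.717 -0.308 -1.486
v 0.133 0.526 -1.96
v -0.494 -0.223 -1.213
v 0.256 0.71 -1.672
v -0.371 -0.039 -0.925
v 0.26 0.965 -1.413
v -0.367 0.216 -0.667
v 2.133 -1.479 -3.673
v 2.416 -1.948 -3.726
v 1.307 -2.161 -2.067
v 2.612 -1.701 -3.521
v 2.584 -1.351 -3.386
v 2.345 -1.061 -3.386
v 2.006 -0.966 -3.52
v 1.727 -1.112 -3.726
v 1.637 -1.429 -3.906
v 1.78 -1.77 -3.978
v 2.087 -1.975 -3.907
v -2.419 -2.752 -1.725
v -1.866 -3.058 -2.263
v -2.201 -3.748 -0.935
v -1.65 -2.823 -2.027
v -1.609 -2.572 -1.722
v -1.755 -2.362 -1.418
v -2.052 -2.241 -1.184
v -2.434 -2.238 -1.074
v -2.812 -2.352 -1.114
v -3.101 -2.558 -1.293
v -3.233 -2.809 -1.572
v -3.179 -3.046 -1.885
v -2.951 -3.217 -2.163
v -2.601 -3.28 -2.34
v -2.21 -3.223 -2.376
f 1 12 6
f 1 6 2
f 1 2 8
f 1 8 11
f 1 11 12
f 2 6 10
f 6 12 5
f 12 11 3
f 11 8 7
f 8 2 9
f 4 10 5
f 4 5 3
f 4 3 7
f 4 7 9
f 4 9 10
f 5 10 6
f 3 5 12
f 7 3 11
f 9 7 8
f 10 9 2
f 14 13 16
f 14 16 15
f 16 13 17
f 16 17 15
f 17 13 18
f 17 18 15
f 18 13 19
f 18 19 15
f 19 13 20
f 19 20 15
f 20 13 21
f 20 21 15
f 21 13 22
f 21 22 15
f 22 13 23
f 22 23 15
f 23 13 14
f 23 14 15
f 25 24 28
f 25 28 26
f 26 28 29
f 26 29 27
f 28 24 30
f 28 30 29
f 29 30 31
f 29 31 27
f 30 24 32
f 30 32 31
f 31 32 33
f 31 33 27
f 32 24 34
f 32 34 33
f 33 34 35
f 33 35 27
f 34 24 36
f 34 36 35
f 35 36 37
f 35 37 27
f 36 24 38
f 36 38 37
f 37 38 39
f 37 39 27
f 38 24 40
f 38 40 39
f 39 40 41
f 39 41 27
f 40 24 42
f 40 42 41
f 41 42 43
f 41 43 27
f 42 24 44
f 42 44 43
f 43 44 45
f 43 45 27
f 44 24 46
f 44 46 45
f 45 46 47
f 45 47 27
f 46 24 48
f 46 48 47
f 47 48 49
f 47 49 27
f 48 24 50
f 48 50 49
f 49 50 51
f 49 51 27
f 50 24 52
f 50 52 51
f 51 52 53
f 51 53 27
f 52 24 54
f 52 54 53
f 53 54 55
f 53 55 27
f 54 24 56
f 54 56 55
f 55 56 57
f 55 57 27
f 56 24 25
f 56 25 57
f 57 25 26
f 57 26 27
f 59 58 61
f 59 61 60
f 61 58 62
f 61 62 60
f 62 58 63
f 62 63 60
f 63 58 64
f 63 64 60
f 64 58 65
f 64 65 60
f 65 58 66
f 65 66 60
f 66 58 67
f 66 67 60
f 67 58 68
f 67 68 60
f 68 58 59
f 68 59 60
f 70 69 72
f 70 72 71
f 72 69 73
f 72 73 71
f 73 69 74
f 73 74 71
f 74 69 75
f 74 75 71
f 75 69 76
f 75 76 71
f 76 69 77
f 76 77 71
f 77 69 78
f 77 78 71
f 78 69 79
f 78 79 71
f 79 69 80
f 79 80 71
f 80 69 81
f 80 81 71
f 81 69 82
f 81 82 71
f 82 69 83
f 82 83 71
f 83 69 70
f 83 70 71

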